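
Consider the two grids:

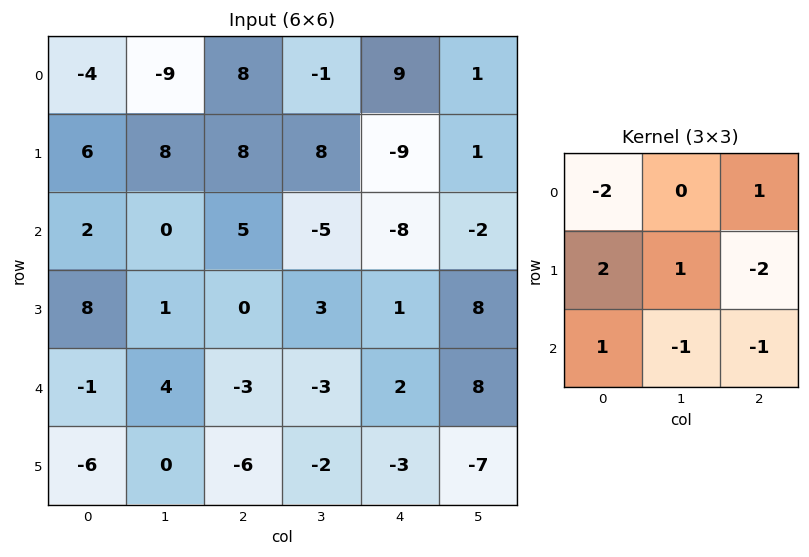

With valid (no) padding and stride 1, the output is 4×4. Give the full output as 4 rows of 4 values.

Output[0,0]: The receptive field on the input at this output position is [-4 -9 8 / 6 8 8 / 2 0 5]. Elementwise product with the kernel and sum: -4·-2 + 8·1 + 6·2 + 8·1 + 8·-2 + 2·1 + 0·-1 + 5·-1.
Output[0,1]: The receptive field on the input at this output position is [-9 8 -1 / 8 8 8 / 0 5 -5]. Elementwise product with the kernel and sum: -9·-2 + -1·1 + 8·2 + 8·1 + 8·-2 + 0·1 + 5·-1 + -5·-1.

17 25 53 13
-3 5 -8 -35
16 1 -19 -14
-8 20 -13 -10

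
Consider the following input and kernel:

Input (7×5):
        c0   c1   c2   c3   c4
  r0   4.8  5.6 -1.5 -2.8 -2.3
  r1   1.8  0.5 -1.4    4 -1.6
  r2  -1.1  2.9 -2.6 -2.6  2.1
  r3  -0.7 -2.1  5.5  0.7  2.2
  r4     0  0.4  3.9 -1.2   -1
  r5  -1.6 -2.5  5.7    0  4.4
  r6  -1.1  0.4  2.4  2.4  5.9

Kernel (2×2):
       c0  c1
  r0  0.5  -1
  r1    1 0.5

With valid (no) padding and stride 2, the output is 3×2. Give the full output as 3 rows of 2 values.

-1.15 2.65
-5.2 7.15
-3.25 8.85

Output[0,0]: The receptive field on the input at this output position is [4.8 5.6 / 1.8 0.5]. Elementwise product with the kernel and sum: 4.8·0.5 + 5.6·-1 + 1.8·1 + 0.5·0.5.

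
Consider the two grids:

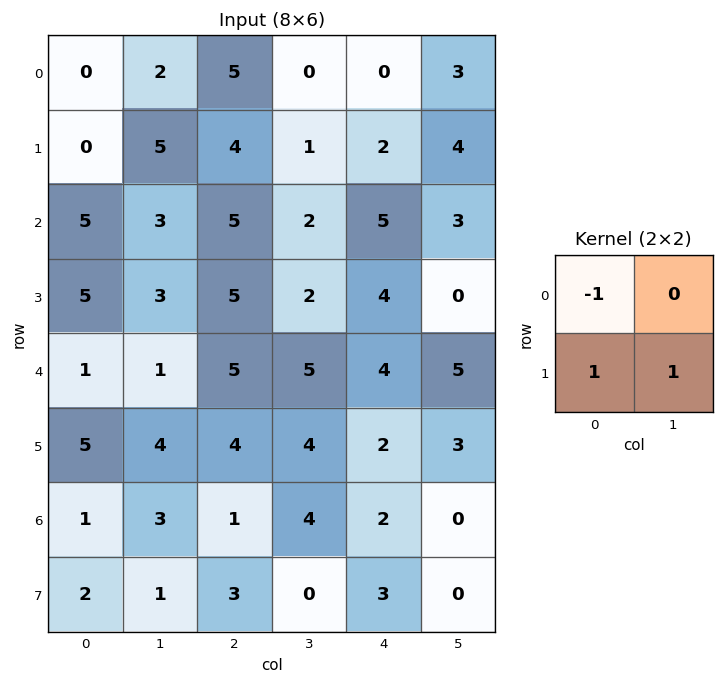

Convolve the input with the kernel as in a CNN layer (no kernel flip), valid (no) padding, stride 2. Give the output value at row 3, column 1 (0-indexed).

The receptive field on the input at this output position is [1 4 / 3 0]. Elementwise product with the kernel and sum: 1·-1 + 3·1 + 0·1.

2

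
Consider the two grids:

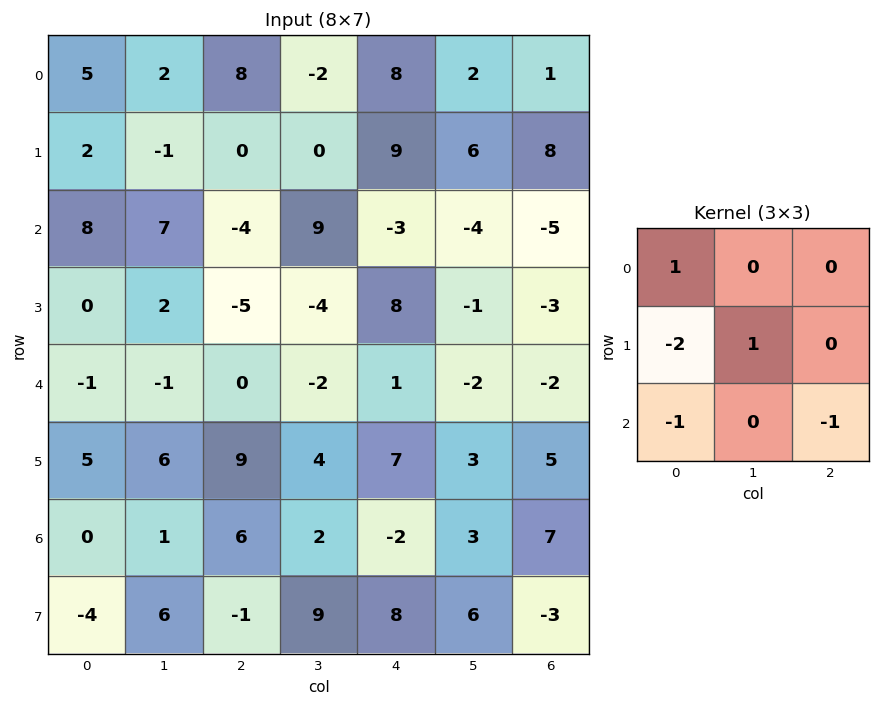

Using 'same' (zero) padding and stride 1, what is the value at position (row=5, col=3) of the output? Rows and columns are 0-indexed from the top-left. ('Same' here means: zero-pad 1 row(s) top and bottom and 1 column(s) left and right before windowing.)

-18

The receptive field on the zero-padded input at this output position is [0 -2 1 / 9 4 7 / 6 2 -2]. Elementwise product with the kernel and sum: 0·1 + 9·-2 + 4·1 + 6·-1 + -2·-1.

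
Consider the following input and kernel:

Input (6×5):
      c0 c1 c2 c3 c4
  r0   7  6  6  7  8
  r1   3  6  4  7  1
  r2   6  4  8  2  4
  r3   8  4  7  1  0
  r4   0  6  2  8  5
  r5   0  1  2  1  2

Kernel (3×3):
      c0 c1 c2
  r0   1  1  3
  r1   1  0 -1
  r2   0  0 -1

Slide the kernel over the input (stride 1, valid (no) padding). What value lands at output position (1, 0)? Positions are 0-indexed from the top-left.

12

The receptive field on the input at this output position is [3 6 4 / 6 4 8 / 8 4 7]. Elementwise product with the kernel and sum: 3·1 + 6·1 + 4·3 + 6·1 + 8·-1 + 7·-1.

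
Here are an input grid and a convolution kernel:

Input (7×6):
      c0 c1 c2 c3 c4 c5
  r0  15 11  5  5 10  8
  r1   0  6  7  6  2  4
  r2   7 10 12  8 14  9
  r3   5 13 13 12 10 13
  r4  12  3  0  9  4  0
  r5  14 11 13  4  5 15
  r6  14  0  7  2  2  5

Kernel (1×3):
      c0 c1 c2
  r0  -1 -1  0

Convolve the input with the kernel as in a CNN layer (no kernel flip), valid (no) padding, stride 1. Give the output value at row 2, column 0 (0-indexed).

The receptive field on the input at this output position is [7 10 12]. Elementwise product with the kernel and sum: 7·-1 + 10·-1.

-17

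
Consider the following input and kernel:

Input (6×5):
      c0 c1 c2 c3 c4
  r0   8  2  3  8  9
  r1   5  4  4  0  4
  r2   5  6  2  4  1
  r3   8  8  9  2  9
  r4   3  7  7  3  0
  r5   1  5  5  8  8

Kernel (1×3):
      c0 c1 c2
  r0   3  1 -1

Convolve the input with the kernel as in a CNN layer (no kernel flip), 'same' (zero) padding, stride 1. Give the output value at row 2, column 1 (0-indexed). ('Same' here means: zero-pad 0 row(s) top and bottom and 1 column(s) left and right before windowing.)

19

The receptive field on the zero-padded input at this output position is [5 6 2]. Elementwise product with the kernel and sum: 5·3 + 6·1 + 2·-1.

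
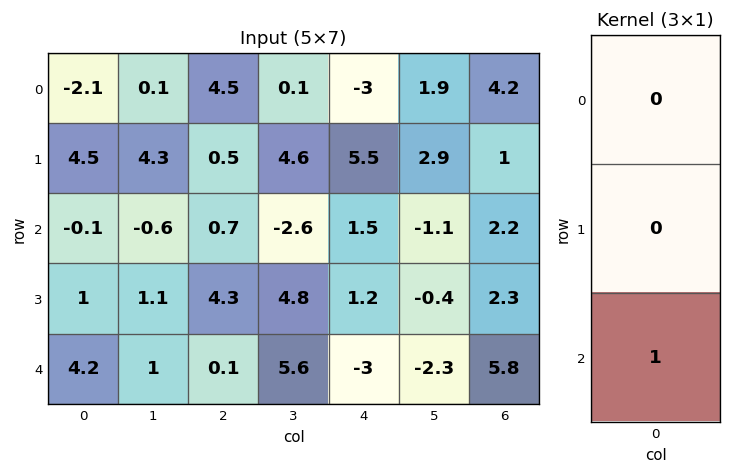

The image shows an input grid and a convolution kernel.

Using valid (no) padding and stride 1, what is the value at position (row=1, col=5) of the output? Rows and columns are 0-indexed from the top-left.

-0.4

The receptive field on the input at this output position is [2.9 / -1.1 / -0.4]. Elementwise product with the kernel and sum: -0.4·1.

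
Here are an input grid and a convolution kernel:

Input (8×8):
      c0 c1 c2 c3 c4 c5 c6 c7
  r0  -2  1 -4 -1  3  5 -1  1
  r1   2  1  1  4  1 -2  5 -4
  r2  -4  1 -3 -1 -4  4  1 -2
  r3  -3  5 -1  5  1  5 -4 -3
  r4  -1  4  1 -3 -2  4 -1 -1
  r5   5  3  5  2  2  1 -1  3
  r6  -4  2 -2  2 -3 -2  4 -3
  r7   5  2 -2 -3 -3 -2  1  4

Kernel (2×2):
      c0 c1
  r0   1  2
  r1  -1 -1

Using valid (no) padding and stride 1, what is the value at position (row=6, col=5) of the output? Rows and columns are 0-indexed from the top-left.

The receptive field on the input at this output position is [-2 4 / -2 1]. Elementwise product with the kernel and sum: -2·1 + 4·2 + -2·-1 + 1·-1.

7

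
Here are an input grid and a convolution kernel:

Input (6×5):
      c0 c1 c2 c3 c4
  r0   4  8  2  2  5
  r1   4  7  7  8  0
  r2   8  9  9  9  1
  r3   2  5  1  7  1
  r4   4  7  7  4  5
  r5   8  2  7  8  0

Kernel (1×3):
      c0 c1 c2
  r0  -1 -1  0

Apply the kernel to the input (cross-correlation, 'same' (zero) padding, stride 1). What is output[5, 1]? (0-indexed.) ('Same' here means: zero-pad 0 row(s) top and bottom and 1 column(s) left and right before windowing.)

-10

The receptive field on the zero-padded input at this output position is [8 2 7]. Elementwise product with the kernel and sum: 8·-1 + 2·-1.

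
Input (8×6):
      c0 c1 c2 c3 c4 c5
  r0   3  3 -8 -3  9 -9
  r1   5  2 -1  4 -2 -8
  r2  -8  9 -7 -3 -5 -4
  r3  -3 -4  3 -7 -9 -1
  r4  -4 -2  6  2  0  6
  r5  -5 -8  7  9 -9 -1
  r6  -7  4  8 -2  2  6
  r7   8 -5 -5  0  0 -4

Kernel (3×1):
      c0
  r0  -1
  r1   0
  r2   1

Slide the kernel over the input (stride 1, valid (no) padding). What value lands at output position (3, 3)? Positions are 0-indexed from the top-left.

The receptive field on the input at this output position is [-7 / 2 / 9]. Elementwise product with the kernel and sum: -7·-1 + 9·1.

16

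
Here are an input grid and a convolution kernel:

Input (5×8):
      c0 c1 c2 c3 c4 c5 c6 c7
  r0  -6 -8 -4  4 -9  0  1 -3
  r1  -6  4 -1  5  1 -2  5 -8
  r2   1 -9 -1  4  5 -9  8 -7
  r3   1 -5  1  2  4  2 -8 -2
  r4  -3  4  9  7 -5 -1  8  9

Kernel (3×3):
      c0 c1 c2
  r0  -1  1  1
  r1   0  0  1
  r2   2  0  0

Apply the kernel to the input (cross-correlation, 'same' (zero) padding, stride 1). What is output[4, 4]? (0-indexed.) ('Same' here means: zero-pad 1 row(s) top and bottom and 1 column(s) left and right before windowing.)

The receptive field on the zero-padded input at this output position is [2 4 2 / 7 -5 -1 / 0 0 0]. Elementwise product with the kernel and sum: 2·-1 + 4·1 + 2·1 + -1·1 + 0·2.

3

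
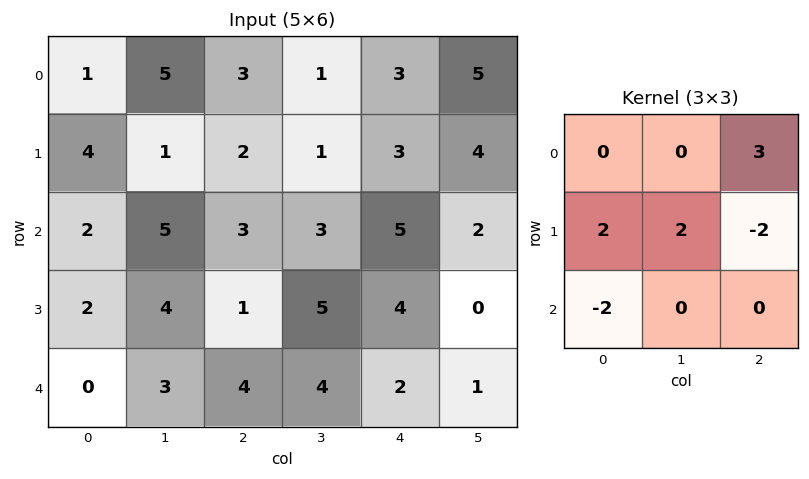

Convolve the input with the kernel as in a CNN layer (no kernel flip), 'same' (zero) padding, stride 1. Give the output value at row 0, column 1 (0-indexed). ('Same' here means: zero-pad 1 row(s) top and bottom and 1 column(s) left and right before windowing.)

-2

The receptive field on the zero-padded input at this output position is [0 0 0 / 1 5 3 / 4 1 2]. Elementwise product with the kernel and sum: 0·3 + 1·2 + 5·2 + 3·-2 + 4·-2.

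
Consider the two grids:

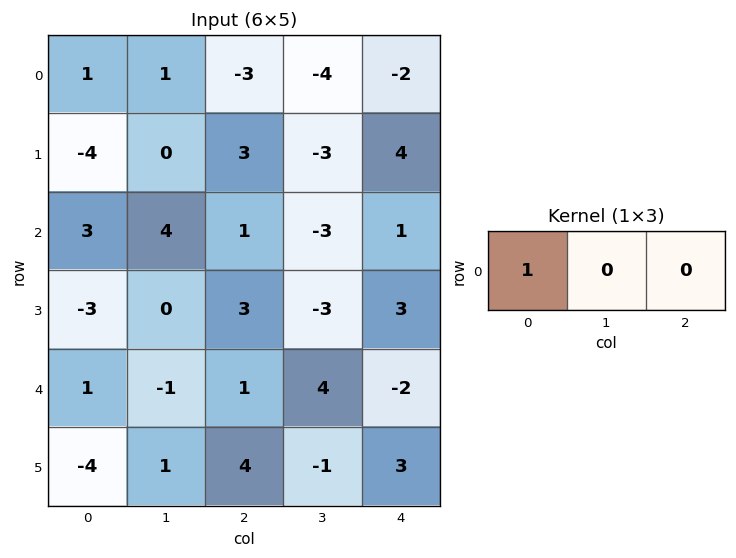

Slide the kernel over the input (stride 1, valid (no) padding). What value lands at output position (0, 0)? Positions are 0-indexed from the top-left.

The receptive field on the input at this output position is [1 1 -3]. Elementwise product with the kernel and sum: 1·1.

1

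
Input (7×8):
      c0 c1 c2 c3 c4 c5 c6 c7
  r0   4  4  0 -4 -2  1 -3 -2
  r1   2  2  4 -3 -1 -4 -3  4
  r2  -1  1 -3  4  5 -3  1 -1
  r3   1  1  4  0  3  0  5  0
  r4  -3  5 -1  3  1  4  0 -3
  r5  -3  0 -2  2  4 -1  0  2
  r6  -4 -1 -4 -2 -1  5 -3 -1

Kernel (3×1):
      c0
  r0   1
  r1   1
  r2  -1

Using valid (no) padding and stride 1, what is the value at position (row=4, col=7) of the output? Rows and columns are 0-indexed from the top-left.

0

The receptive field on the input at this output position is [-3 / 2 / -1]. Elementwise product with the kernel and sum: -3·1 + 2·1 + -1·-1.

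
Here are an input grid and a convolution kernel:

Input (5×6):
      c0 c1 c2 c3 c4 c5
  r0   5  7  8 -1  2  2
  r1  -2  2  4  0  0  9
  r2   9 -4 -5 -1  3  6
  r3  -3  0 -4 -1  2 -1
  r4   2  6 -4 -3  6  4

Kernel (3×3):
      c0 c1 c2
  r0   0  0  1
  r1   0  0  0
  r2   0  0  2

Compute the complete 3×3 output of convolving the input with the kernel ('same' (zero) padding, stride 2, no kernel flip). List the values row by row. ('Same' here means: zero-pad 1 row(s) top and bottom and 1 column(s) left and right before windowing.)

Output[0,0]: The receptive field on the zero-padded input at this output position is [0 0 0 / 0 5 7 / 0 -2 2]. Elementwise product with the kernel and sum: 0·1 + 2·2.
Output[0,1]: The receptive field on the zero-padded input at this output position is [0 0 0 / 7 8 -1 / 2 4 0]. Elementwise product with the kernel and sum: 0·1 + 0·2.

4 0 18
2 -2 7
0 -1 -1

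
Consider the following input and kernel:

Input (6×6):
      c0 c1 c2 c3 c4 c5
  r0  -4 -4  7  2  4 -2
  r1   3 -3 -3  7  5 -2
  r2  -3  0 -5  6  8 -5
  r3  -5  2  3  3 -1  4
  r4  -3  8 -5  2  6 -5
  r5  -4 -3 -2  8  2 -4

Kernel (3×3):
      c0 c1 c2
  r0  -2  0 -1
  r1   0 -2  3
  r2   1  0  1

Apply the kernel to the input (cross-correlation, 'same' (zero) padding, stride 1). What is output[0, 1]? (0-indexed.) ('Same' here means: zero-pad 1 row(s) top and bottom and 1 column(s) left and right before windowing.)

The receptive field on the zero-padded input at this output position is [0 0 0 / -4 -4 7 / 3 -3 -3]. Elementwise product with the kernel and sum: 0·-2 + 0·-1 + -4·-2 + 7·3 + 3·1 + -3·1.

29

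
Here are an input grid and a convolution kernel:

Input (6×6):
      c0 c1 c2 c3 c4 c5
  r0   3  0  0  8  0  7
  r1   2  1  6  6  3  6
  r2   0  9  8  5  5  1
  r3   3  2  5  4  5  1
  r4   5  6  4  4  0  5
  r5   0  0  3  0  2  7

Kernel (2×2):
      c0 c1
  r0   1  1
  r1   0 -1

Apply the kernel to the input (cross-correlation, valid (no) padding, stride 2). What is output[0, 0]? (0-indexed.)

2

The receptive field on the input at this output position is [3 0 / 2 1]. Elementwise product with the kernel and sum: 3·1 + 0·1 + 1·-1.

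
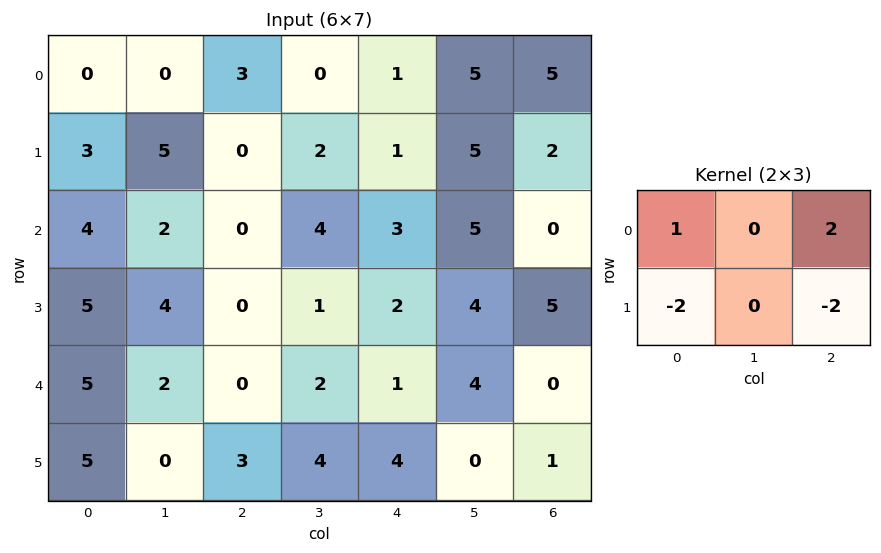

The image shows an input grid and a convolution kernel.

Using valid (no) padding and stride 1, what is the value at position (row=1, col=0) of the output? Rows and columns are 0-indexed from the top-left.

-5

The receptive field on the input at this output position is [3 5 0 / 4 2 0]. Elementwise product with the kernel and sum: 3·1 + 0·2 + 4·-2 + 0·-2.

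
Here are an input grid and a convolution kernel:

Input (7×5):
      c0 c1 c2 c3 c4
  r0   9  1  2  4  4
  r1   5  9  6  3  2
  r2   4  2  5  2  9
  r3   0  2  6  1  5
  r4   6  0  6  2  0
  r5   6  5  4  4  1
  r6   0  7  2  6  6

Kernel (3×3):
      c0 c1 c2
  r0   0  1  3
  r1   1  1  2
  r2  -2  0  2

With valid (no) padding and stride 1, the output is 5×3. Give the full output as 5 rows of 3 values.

35 35 37
55 24 32
31 25 34
34 17 18
41 27 20

Output[0,0]: The receptive field on the input at this output position is [9 1 2 / 5 9 6 / 4 2 5]. Elementwise product with the kernel and sum: 1·1 + 2·3 + 5·1 + 9·1 + 6·2 + 4·-2 + 5·2.
Output[0,1]: The receptive field on the input at this output position is [1 2 4 / 9 6 3 / 2 5 2]. Elementwise product with the kernel and sum: 2·1 + 4·3 + 9·1 + 6·1 + 3·2 + 2·-2 + 2·2.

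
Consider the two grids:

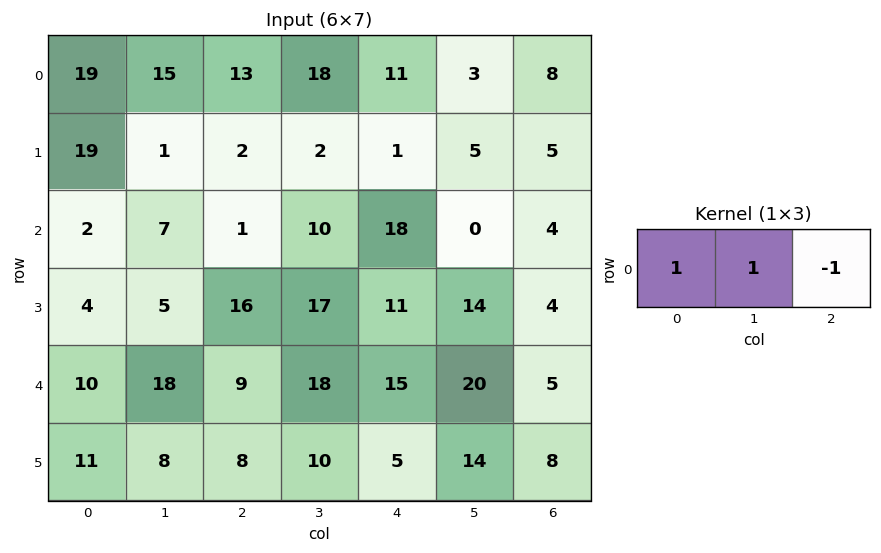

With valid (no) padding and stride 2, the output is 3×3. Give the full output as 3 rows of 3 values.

Output[0,0]: The receptive field on the input at this output position is [19 15 13]. Elementwise product with the kernel and sum: 19·1 + 15·1 + 13·-1.

21 20 6
8 -7 14
19 12 30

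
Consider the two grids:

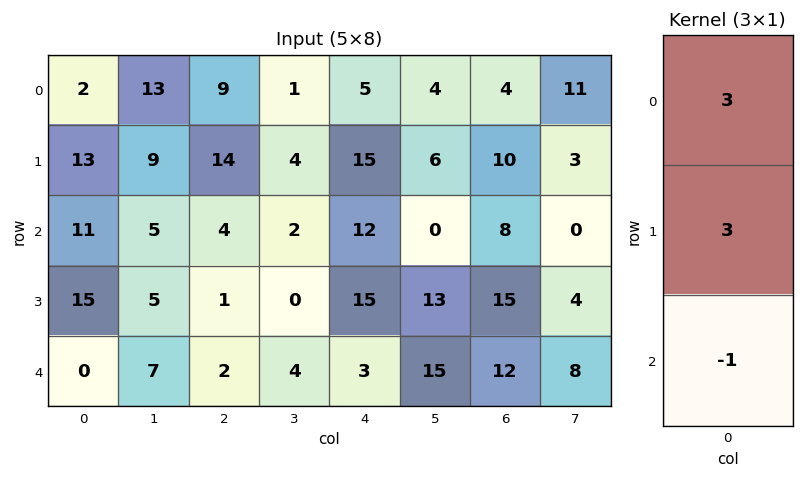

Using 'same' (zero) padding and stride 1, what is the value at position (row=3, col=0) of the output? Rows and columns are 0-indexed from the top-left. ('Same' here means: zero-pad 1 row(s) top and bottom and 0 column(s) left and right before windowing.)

78

The receptive field on the zero-padded input at this output position is [11 / 15 / 0]. Elementwise product with the kernel and sum: 11·3 + 15·3 + 0·-1.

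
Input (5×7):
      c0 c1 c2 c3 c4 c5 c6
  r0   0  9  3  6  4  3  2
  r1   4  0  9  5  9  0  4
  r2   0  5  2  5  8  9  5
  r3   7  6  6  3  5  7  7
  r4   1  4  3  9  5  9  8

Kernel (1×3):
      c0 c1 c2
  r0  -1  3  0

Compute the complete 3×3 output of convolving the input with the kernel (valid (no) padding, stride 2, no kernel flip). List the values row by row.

27 15 5
15 13 19
11 24 22

Output[0,0]: The receptive field on the input at this output position is [0 9 3]. Elementwise product with the kernel and sum: 0·-1 + 9·3.
Output[0,1]: The receptive field on the input at this output position is [3 6 4]. Elementwise product with the kernel and sum: 3·-1 + 6·3.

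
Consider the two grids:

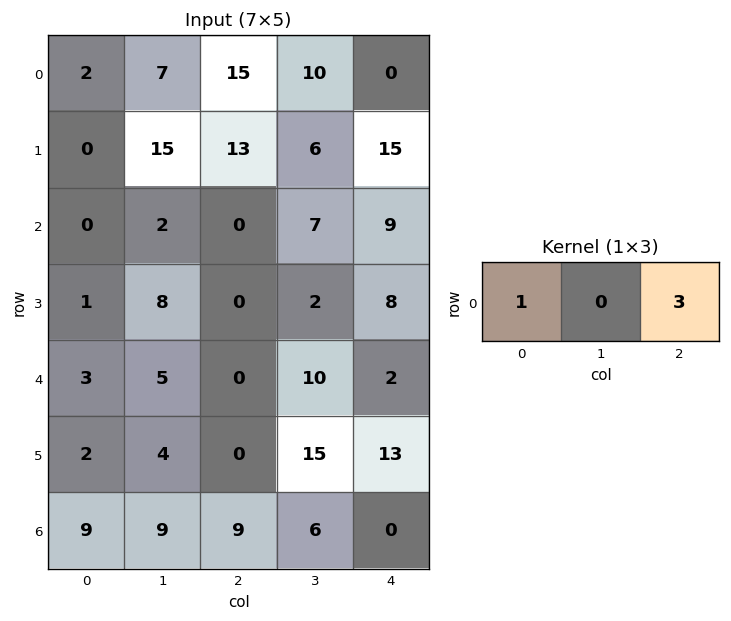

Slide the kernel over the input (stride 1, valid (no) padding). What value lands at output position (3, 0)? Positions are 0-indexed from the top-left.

1

The receptive field on the input at this output position is [1 8 0]. Elementwise product with the kernel and sum: 1·1 + 0·3.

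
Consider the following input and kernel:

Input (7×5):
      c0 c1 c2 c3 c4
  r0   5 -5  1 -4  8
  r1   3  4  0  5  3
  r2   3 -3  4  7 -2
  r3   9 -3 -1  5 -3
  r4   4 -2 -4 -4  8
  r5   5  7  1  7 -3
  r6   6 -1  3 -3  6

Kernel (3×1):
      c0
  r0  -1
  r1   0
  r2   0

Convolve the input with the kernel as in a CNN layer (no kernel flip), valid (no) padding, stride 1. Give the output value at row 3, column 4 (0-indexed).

The receptive field on the input at this output position is [-3 / 8 / -3]. Elementwise product with the kernel and sum: -3·-1.

3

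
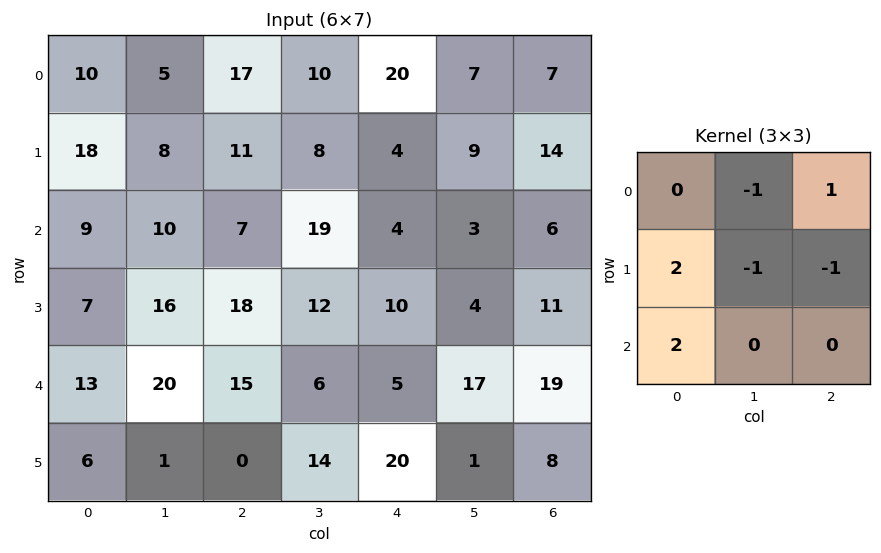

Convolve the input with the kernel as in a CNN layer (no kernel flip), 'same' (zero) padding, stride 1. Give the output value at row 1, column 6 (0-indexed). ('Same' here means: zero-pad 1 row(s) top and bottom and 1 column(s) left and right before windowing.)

3

The receptive field on the zero-padded input at this output position is [7 7 0 / 9 14 0 / 3 6 0]. Elementwise product with the kernel and sum: 7·-1 + 0·1 + 9·2 + 14·-1 + 0·-1 + 3·2.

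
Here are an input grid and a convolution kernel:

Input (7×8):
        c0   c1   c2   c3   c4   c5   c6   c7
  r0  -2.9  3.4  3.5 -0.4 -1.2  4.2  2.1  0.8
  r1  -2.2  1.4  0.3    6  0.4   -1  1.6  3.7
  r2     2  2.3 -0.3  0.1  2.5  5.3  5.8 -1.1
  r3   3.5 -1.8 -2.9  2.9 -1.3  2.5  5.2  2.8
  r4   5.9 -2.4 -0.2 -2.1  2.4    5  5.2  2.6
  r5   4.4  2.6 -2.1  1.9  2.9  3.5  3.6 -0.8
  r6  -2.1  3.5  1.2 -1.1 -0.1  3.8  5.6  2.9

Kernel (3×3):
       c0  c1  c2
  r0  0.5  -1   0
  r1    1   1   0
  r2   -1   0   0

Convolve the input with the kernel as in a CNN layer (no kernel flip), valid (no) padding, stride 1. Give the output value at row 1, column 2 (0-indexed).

The receptive field on the input at this output position is [0.3 6 0.4 / -0.3 0.1 2.5 / -2.9 2.9 -1.3]. Elementwise product with the kernel and sum: 0.3·0.5 + 6·-1 + -0.3·1 + 0.1·1 + -2.9·-1.

-3.15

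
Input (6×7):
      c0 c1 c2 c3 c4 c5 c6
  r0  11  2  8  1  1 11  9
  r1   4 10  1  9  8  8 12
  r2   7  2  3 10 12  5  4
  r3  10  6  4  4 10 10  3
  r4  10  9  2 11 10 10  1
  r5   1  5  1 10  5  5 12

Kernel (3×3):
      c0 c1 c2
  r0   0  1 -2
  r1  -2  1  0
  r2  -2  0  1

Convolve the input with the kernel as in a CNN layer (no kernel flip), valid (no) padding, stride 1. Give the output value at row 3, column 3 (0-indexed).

The receptive field on the input at this output position is [4 10 10 / 11 10 10 / 10 5 5]. Elementwise product with the kernel and sum: 10·1 + 10·-2 + 11·-2 + 10·1 + 10·-2 + 5·1.

-37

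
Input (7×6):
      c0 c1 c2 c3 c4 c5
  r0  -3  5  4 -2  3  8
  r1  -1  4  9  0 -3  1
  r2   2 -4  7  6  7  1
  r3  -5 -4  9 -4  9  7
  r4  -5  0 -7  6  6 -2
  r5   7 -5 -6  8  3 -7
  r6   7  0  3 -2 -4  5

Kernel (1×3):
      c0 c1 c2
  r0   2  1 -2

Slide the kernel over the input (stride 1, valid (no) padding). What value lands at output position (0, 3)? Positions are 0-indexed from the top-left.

-17

The receptive field on the input at this output position is [-2 3 8]. Elementwise product with the kernel and sum: -2·2 + 3·1 + 8·-2.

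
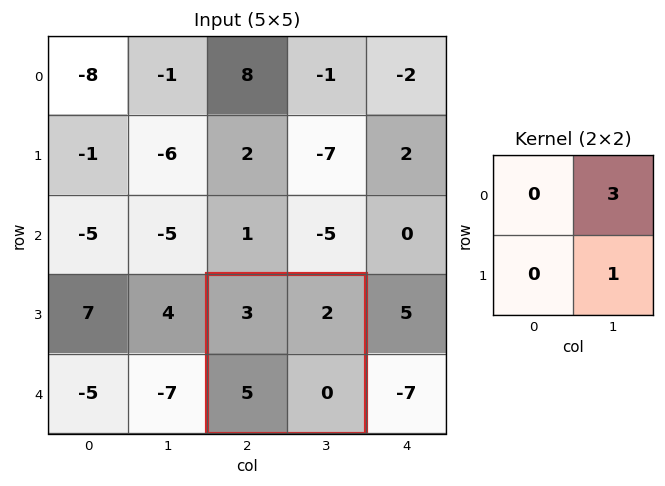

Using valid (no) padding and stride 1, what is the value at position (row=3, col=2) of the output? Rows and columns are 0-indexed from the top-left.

The receptive field on the input at this output position is [3 2 / 5 0]. Elementwise product with the kernel and sum: 2·3 + 0·1.

6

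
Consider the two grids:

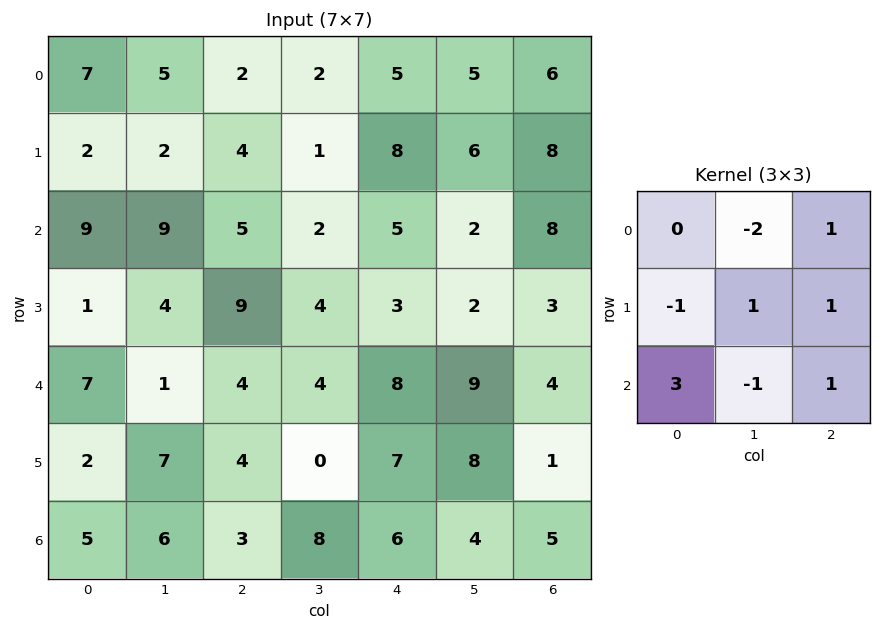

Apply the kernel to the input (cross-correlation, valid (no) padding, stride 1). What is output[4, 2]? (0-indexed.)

10

The receptive field on the input at this output position is [4 4 8 / 4 0 7 / 3 8 6]. Elementwise product with the kernel and sum: 4·-2 + 8·1 + 4·-1 + 0·1 + 7·1 + 3·3 + 8·-1 + 6·1.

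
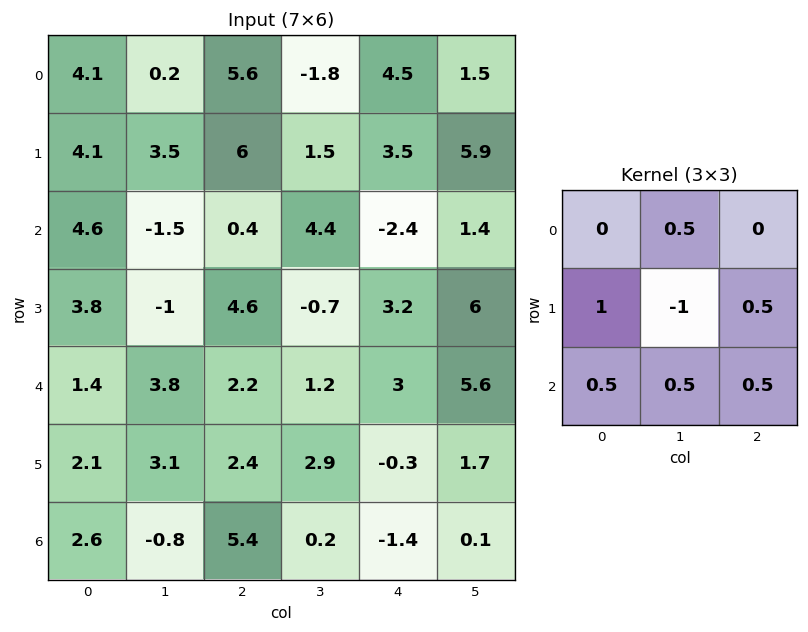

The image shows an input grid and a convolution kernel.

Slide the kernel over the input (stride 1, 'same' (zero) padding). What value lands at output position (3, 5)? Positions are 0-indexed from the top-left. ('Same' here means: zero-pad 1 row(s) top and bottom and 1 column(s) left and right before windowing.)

The receptive field on the zero-padded input at this output position is [-2.4 1.4 0 / 3.2 6 0 / 3 5.6 0]. Elementwise product with the kernel and sum: 1.4·0.5 + 3.2·1 + 6·-1 + 0·0.5 + 3·0.5 + 5.6·0.5 + 0·0.5.

2.2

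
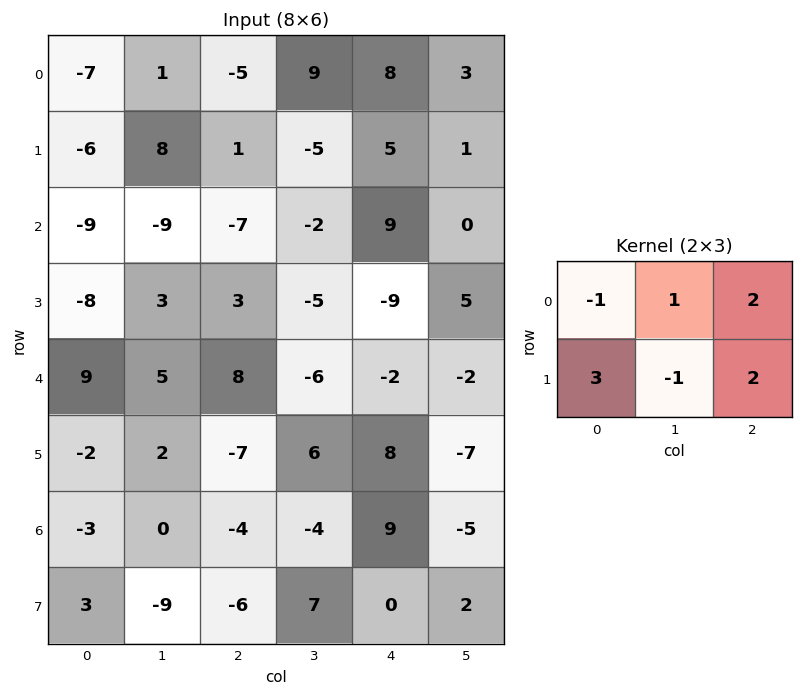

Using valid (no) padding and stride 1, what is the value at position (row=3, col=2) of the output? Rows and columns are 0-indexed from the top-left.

The receptive field on the input at this output position is [3 -5 -9 / 8 -6 -2]. Elementwise product with the kernel and sum: 3·-1 + -5·1 + -9·2 + 8·3 + -6·-1 + -2·2.

0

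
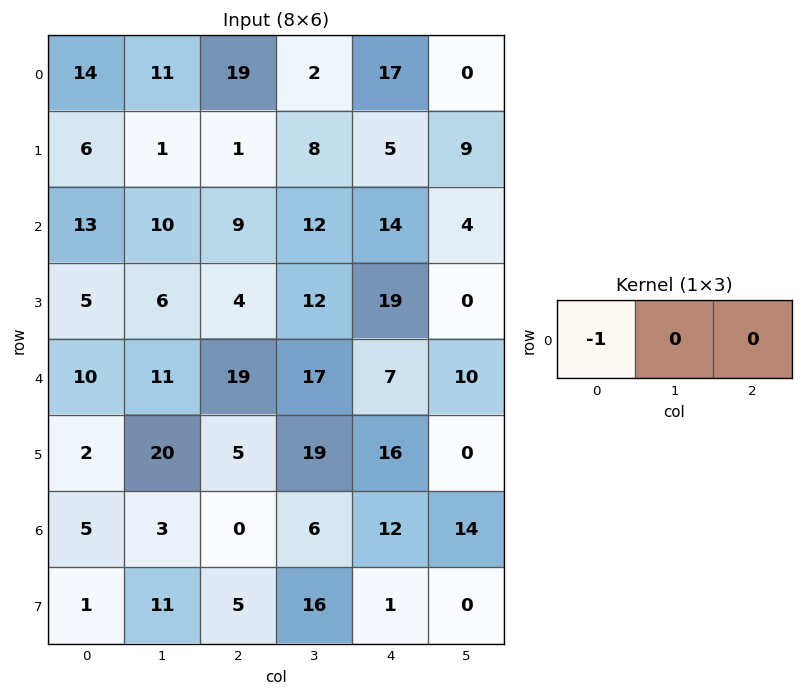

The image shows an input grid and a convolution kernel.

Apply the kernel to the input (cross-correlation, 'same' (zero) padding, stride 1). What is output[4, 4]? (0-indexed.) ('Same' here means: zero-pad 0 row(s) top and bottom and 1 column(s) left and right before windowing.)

-17

The receptive field on the zero-padded input at this output position is [17 7 10]. Elementwise product with the kernel and sum: 17·-1.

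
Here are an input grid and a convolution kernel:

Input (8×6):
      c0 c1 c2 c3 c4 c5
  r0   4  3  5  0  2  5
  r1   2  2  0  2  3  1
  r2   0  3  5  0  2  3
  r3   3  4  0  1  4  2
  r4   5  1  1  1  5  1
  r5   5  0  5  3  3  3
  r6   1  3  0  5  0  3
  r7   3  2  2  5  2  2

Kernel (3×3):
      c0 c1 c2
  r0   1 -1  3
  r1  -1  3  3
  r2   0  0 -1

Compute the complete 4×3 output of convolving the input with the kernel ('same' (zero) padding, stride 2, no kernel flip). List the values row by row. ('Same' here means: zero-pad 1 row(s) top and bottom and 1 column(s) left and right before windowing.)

Output[0,0]: The receptive field on the zero-padded input at this output position is [0 0 0 / 0 4 3 / 0 2 2]. Elementwise product with the kernel and sum: 0·1 + 0·-1 + 0·3 + 0·-1 + 4·3 + 3·3 + 2·-1.

19 10 20
9 19 15
27 9 17
5 11 11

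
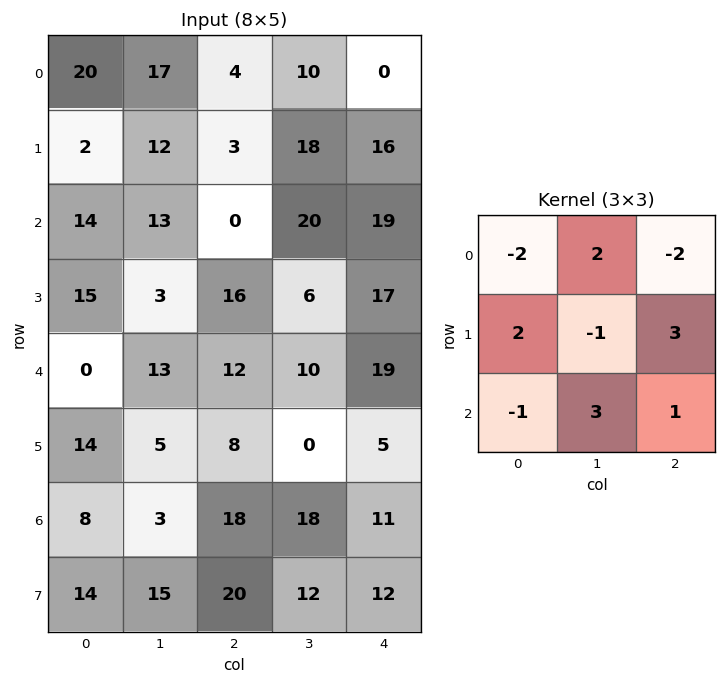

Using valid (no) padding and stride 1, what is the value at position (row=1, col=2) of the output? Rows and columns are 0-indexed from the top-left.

54

The receptive field on the input at this output position is [3 18 16 / 0 20 19 / 16 6 17]. Elementwise product with the kernel and sum: 3·-2 + 18·2 + 16·-2 + 0·2 + 20·-1 + 19·3 + 16·-1 + 6·3 + 17·1.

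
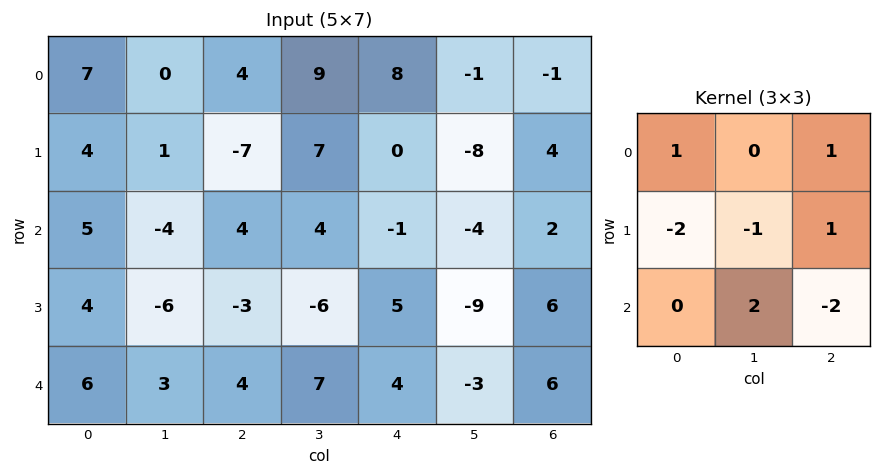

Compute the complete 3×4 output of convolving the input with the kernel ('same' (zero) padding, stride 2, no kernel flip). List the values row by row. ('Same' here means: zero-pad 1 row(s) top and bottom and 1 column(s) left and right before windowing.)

-1 -23 -11 11
12 22 16 10
-9 -15 -36 -9

Output[0,0]: The receptive field on the zero-padded input at this output position is [0 0 0 / 0 7 0 / 0 4 1]. Elementwise product with the kernel and sum: 0·1 + 0·1 + 0·-2 + 7·-1 + 0·1 + 4·2 + 1·-2.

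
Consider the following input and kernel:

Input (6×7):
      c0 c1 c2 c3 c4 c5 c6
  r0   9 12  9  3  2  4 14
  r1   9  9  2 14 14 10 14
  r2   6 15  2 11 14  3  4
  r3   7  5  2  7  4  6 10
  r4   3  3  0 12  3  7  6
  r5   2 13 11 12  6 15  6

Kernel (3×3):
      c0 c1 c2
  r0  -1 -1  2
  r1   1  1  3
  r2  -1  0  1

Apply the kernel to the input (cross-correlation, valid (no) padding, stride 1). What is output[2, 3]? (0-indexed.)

5

The receptive field on the input at this output position is [11 14 3 / 7 4 6 / 12 3 7]. Elementwise product with the kernel and sum: 11·-1 + 14·-1 + 3·2 + 7·1 + 4·1 + 6·3 + 12·-1 + 7·1.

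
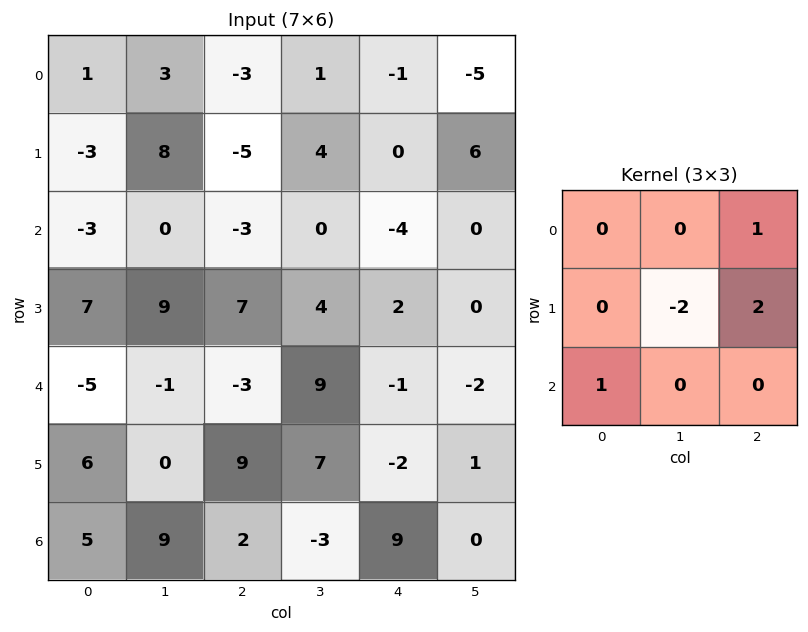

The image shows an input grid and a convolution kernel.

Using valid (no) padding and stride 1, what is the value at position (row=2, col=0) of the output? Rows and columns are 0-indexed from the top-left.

-12

The receptive field on the input at this output position is [-3 0 -3 / 7 9 7 / -5 -1 -3]. Elementwise product with the kernel and sum: -3·1 + 9·-2 + 7·2 + -5·1.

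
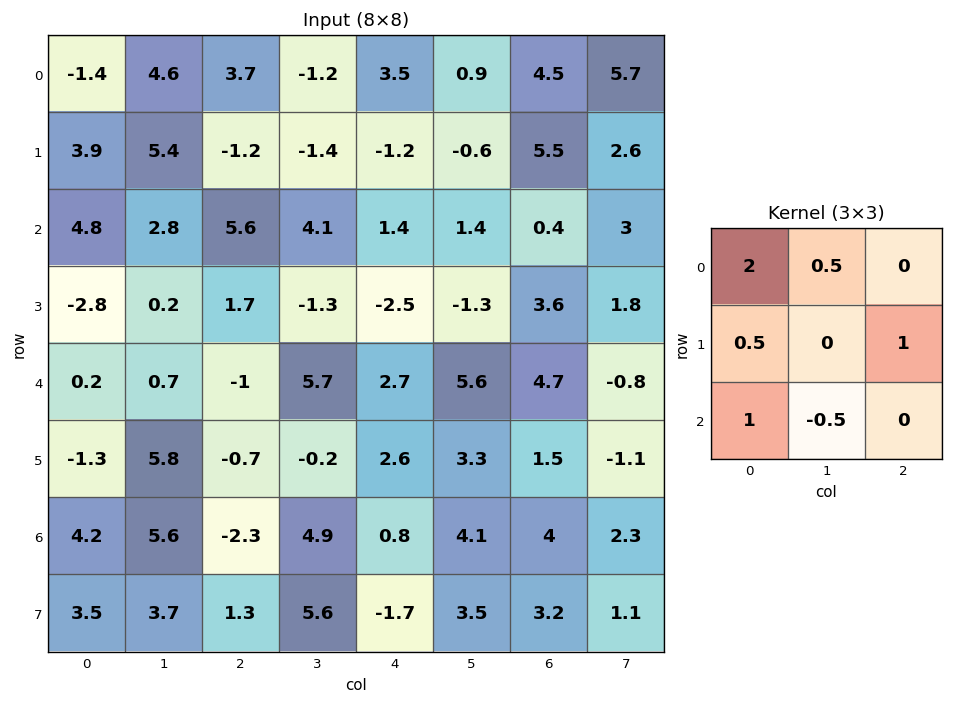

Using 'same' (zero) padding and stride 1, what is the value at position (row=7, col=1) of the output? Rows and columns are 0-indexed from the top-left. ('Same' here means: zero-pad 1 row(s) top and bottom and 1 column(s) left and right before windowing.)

The receptive field on the zero-padded input at this output position is [4.2 5.6 -2.3 / 3.5 3.7 1.3 / 0 0 0]. Elementwise product with the kernel and sum: 4.2·2 + 5.6·0.5 + 3.5·0.5 + 1.3·1 + 0·1 + 0·-0.5.

14.25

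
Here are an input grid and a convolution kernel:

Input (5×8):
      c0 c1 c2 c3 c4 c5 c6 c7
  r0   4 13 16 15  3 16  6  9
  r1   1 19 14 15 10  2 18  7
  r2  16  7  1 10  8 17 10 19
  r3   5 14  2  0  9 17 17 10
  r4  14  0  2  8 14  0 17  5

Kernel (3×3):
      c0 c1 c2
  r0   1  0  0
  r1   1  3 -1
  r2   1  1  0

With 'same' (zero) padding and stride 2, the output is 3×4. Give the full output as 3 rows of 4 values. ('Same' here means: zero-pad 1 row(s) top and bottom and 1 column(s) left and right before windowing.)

0 79 33 45
46 35 41 64
42 12 50 63

Output[0,0]: The receptive field on the zero-padded input at this output position is [0 0 0 / 0 4 13 / 0 1 19]. Elementwise product with the kernel and sum: 0·1 + 0·1 + 4·3 + 13·-1 + 0·1 + 1·1.
Output[0,1]: The receptive field on the zero-padded input at this output position is [0 0 0 / 13 16 15 / 19 14 15]. Elementwise product with the kernel and sum: 0·1 + 13·1 + 16·3 + 15·-1 + 19·1 + 14·1.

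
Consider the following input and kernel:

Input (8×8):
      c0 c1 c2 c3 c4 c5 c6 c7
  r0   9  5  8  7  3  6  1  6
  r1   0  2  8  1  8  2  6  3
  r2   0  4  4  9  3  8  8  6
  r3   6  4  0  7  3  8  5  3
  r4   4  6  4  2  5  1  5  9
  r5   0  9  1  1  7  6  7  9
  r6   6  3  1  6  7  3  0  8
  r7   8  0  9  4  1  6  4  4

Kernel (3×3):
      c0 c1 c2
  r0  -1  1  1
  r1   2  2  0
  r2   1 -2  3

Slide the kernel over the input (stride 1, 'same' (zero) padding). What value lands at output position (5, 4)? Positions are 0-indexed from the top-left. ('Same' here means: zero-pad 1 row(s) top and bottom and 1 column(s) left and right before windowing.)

The receptive field on the zero-padded input at this output position is [2 5 1 / 1 7 6 / 6 7 3]. Elementwise product with the kernel and sum: 2·-1 + 5·1 + 1·1 + 1·2 + 7·2 + 6·1 + 7·-2 + 3·3.

21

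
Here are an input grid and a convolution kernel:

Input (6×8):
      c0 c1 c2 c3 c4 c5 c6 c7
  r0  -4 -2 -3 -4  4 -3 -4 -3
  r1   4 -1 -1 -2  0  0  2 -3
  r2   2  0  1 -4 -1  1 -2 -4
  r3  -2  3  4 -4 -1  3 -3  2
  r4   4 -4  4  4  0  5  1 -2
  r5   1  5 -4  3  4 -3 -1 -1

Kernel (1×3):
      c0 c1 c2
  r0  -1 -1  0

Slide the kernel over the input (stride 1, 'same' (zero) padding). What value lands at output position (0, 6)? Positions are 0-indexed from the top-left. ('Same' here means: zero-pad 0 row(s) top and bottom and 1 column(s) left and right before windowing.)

7

The receptive field on the zero-padded input at this output position is [-3 -4 -3]. Elementwise product with the kernel and sum: -3·-1 + -4·-1.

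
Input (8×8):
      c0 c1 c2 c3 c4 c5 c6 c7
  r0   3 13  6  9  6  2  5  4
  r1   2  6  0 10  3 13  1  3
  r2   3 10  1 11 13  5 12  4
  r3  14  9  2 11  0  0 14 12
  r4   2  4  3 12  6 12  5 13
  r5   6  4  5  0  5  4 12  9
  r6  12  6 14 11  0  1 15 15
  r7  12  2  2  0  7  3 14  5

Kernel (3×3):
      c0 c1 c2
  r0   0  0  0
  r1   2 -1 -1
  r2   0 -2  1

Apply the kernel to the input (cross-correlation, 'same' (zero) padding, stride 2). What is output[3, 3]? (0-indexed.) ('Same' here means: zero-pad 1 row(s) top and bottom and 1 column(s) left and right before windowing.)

The receptive field on the zero-padded input at this output position is [4 12 9 / 1 15 15 / 3 14 5]. Elementwise product with the kernel and sum: 1·2 + 15·-1 + 15·-1 + 14·-2 + 5·1.

-51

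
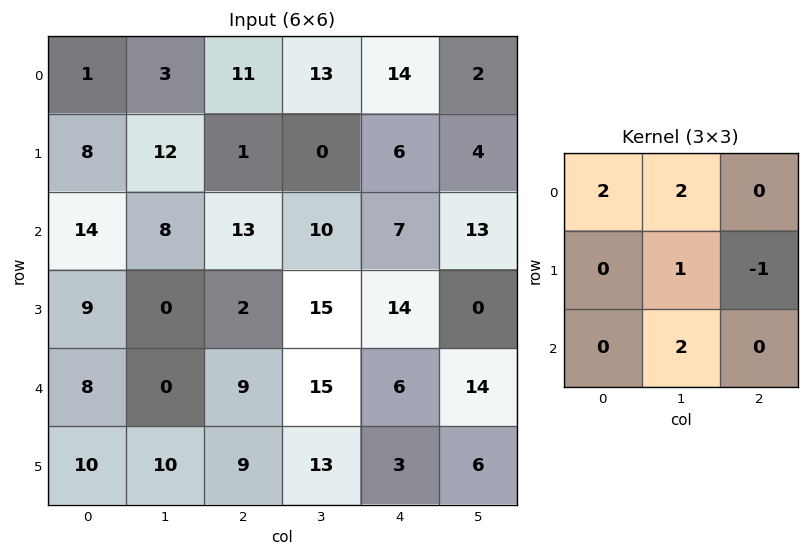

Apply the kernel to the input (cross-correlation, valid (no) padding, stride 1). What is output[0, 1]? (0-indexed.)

The receptive field on the input at this output position is [3 11 13 / 12 1 0 / 8 13 10]. Elementwise product with the kernel and sum: 3·2 + 11·2 + 1·1 + 0·-1 + 13·2.

55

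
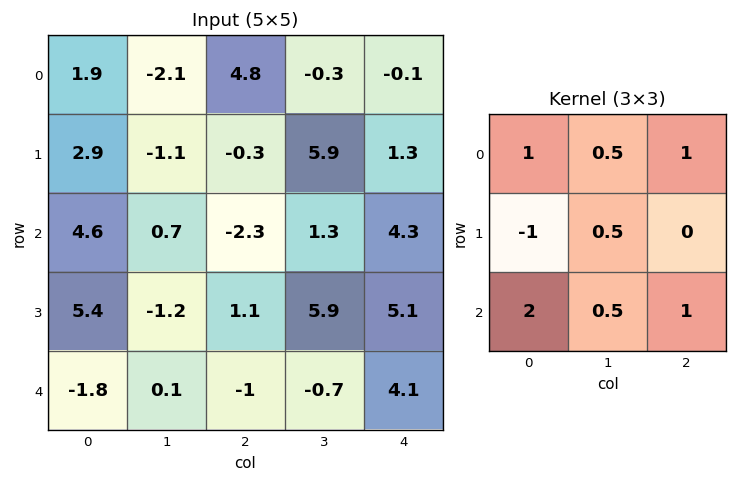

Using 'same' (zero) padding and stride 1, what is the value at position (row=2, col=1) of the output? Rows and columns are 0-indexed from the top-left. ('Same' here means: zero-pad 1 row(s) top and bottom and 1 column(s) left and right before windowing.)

9.1

The receptive field on the zero-padded input at this output position is [2.9 -1.1 -0.3 / 4.6 0.7 -2.3 / 5.4 -1.2 1.1]. Elementwise product with the kernel and sum: 2.9·1 + -1.1·0.5 + -0.3·1 + 4.6·-1 + 0.7·0.5 + 5.4·2 + -1.2·0.5 + 1.1·1.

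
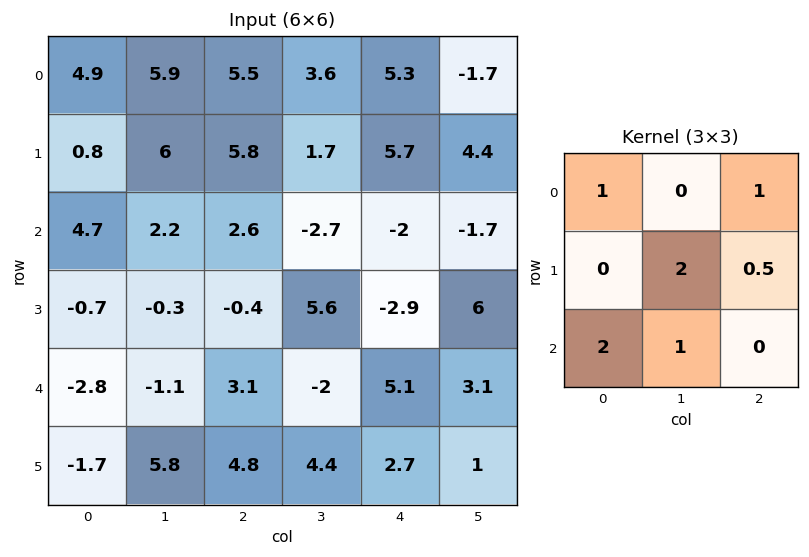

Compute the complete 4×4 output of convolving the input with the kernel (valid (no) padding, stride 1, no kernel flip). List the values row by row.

Output[0,0]: The receptive field on the input at this output position is [4.9 5.9 5.5 / 0.8 6 5.8 / 4.7 2.2 2.6]. Elementwise product with the kernel and sum: 4.9·1 + 5.5·1 + 6·2 + 5.8·0.5 + 4.7·2 + 2.2·1.
Output[0,1]: The receptive field on the input at this output position is [5.9 5.5 3.6 / 6 5.8 1.7 / 2.2 2.6 -2.7]. Elementwise product with the kernel and sum: 5.9·1 + 3.6·1 + 5.8·2 + 1.7·0.5 + 2.2·2 + 2.6·1.

36.9 28.95 19.55 8.1
10.6 10.55 9.9 9.55
-0.2 2.4 14.55 -6.1
0.65 26.9 9.25 34.85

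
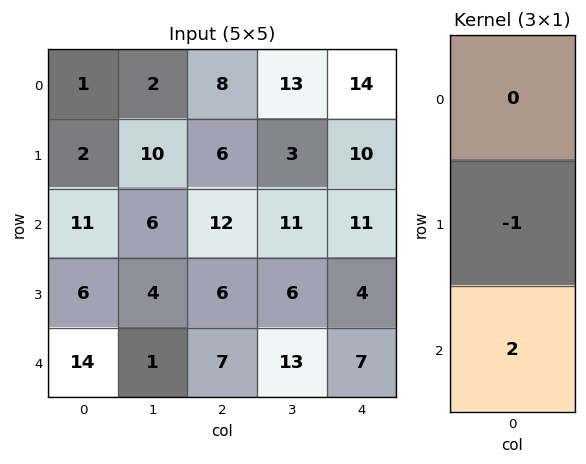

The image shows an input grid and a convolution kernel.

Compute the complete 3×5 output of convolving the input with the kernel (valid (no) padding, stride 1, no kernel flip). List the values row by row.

Output[0,0]: The receptive field on the input at this output position is [1 / 2 / 11]. Elementwise product with the kernel and sum: 2·-1 + 11·2.

20 2 18 19 12
1 2 0 1 -3
22 -2 8 20 10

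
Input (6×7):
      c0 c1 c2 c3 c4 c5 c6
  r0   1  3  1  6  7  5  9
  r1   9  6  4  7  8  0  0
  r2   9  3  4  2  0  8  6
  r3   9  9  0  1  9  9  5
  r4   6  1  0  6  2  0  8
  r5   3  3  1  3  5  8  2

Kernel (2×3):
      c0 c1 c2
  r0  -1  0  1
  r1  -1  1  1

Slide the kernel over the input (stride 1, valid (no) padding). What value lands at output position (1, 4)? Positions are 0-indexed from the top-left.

The receptive field on the input at this output position is [8 0 0 / 0 8 6]. Elementwise product with the kernel and sum: 8·-1 + 0·1 + 0·-1 + 8·1 + 6·1.

6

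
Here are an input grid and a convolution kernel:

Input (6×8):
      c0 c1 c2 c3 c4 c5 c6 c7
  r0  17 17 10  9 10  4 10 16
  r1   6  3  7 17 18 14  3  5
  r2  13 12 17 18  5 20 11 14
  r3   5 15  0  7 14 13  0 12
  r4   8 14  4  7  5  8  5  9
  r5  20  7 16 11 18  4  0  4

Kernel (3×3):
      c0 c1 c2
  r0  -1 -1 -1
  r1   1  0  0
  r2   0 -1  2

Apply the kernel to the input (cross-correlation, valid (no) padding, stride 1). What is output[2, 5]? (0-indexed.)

-19

The receptive field on the input at this output position is [20 11 14 / 13 0 12 / 8 5 9]. Elementwise product with the kernel and sum: 20·-1 + 11·-1 + 14·-1 + 13·1 + 5·-1 + 9·2.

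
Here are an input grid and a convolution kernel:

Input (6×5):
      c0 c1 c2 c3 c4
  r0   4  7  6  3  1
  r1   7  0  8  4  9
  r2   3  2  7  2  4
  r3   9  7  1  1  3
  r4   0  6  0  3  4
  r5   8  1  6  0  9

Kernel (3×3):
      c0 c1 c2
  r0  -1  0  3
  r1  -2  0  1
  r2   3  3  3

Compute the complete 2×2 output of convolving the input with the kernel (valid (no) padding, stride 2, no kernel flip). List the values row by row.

Output[0,0]: The receptive field on the input at this output position is [4 7 6 / 7 0 8 / 3 2 7]. Elementwise product with the kernel and sum: 4·-1 + 6·3 + 7·-2 + 8·1 + 3·3 + 2·3 + 7·3.

44 29
19 27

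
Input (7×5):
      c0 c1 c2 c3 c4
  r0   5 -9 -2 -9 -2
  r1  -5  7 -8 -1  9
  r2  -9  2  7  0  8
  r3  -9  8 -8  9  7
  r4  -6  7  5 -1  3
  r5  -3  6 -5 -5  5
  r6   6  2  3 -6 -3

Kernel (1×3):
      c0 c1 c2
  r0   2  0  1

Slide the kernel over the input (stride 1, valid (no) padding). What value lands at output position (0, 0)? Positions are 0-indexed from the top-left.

8

The receptive field on the input at this output position is [5 -9 -2]. Elementwise product with the kernel and sum: 5·2 + -2·1.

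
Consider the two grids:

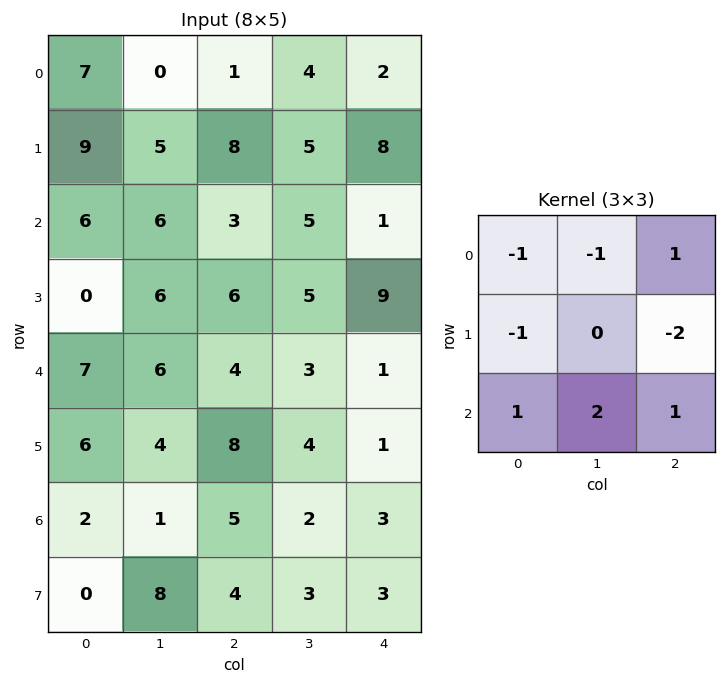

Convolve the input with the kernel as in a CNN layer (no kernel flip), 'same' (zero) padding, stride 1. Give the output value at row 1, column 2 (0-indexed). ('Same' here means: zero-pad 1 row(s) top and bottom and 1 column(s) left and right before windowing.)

5

The receptive field on the zero-padded input at this output position is [0 1 4 / 5 8 5 / 6 3 5]. Elementwise product with the kernel and sum: 0·-1 + 1·-1 + 4·1 + 5·-1 + 5·-2 + 6·1 + 3·2 + 5·1.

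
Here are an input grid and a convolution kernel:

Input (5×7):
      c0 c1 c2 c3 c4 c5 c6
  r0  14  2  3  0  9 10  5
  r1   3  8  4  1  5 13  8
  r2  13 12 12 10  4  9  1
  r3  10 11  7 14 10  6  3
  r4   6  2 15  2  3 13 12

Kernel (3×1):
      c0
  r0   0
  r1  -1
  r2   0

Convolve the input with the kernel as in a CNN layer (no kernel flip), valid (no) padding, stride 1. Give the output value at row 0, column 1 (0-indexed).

-8

The receptive field on the input at this output position is [2 / 8 / 12]. Elementwise product with the kernel and sum: 8·-1.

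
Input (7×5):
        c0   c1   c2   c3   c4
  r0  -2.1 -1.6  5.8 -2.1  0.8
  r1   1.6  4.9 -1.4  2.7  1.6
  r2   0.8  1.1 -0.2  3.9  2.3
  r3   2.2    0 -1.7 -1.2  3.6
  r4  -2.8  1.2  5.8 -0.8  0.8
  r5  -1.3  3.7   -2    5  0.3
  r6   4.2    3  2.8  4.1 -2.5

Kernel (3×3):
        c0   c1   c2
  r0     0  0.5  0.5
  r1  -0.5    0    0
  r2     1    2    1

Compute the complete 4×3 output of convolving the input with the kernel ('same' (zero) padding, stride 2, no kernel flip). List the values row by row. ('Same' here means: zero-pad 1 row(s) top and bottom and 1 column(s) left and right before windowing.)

8.1 5.6 6.95
7.65 -4.5 4.85
2.2 2.65 7.8
1.2 0 -1.9

Output[0,0]: The receptive field on the zero-padded input at this output position is [0 0 0 / 0 -2.1 -1.6 / 0 1.6 4.9]. Elementwise product with the kernel and sum: 0·0.5 + 0·0.5 + 0·-0.5 + 0·1 + 1.6·2 + 4.9·1.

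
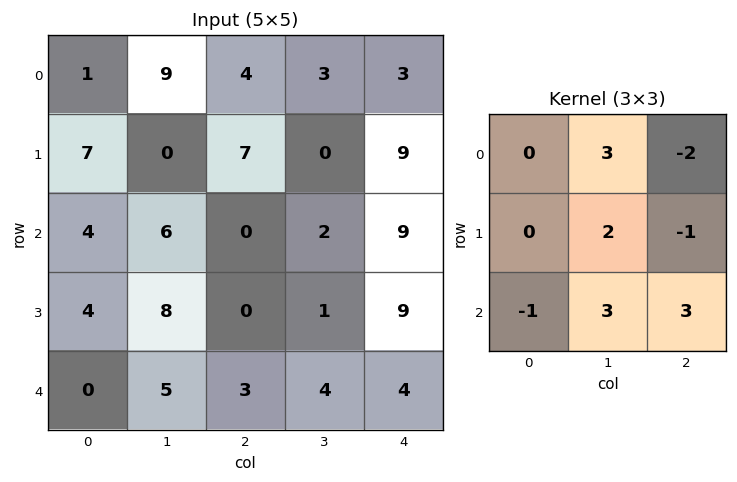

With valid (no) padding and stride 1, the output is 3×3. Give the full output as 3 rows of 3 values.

Output[0,0]: The receptive field on the input at this output position is [1 9 4 / 7 0 7 / 4 6 0]. Elementwise product with the kernel and sum: 9·3 + 4·-2 + 0·2 + 7·-1 + 4·-1 + 6·3 + 0·3.

26 20 27
18 14 7
58 11 2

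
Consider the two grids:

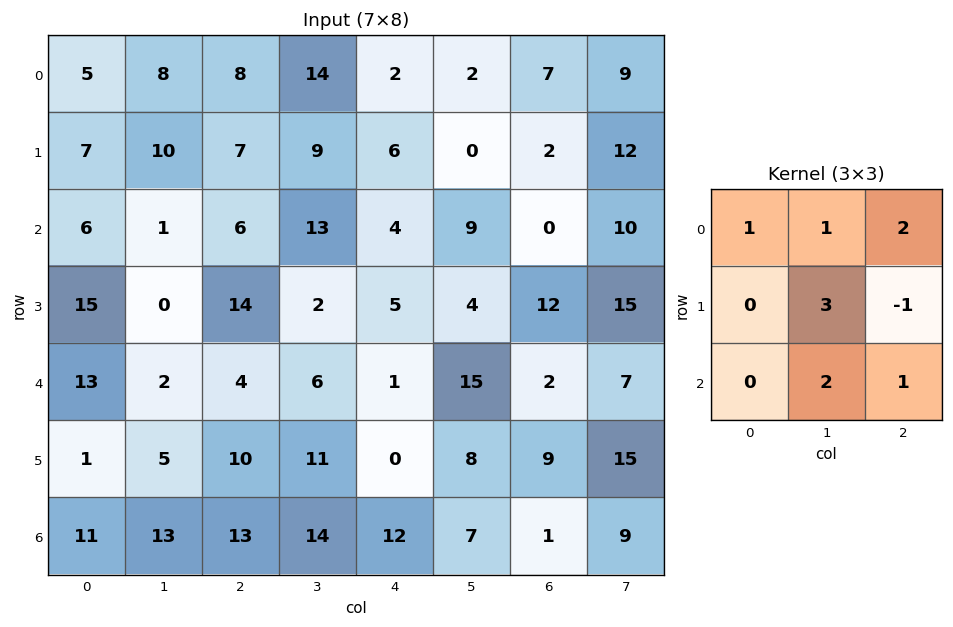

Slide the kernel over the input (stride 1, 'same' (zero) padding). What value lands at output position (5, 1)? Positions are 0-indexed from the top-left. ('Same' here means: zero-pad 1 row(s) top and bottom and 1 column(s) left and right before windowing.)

The receptive field on the zero-padded input at this output position is [13 2 4 / 1 5 10 / 11 13 13]. Elementwise product with the kernel and sum: 13·1 + 2·1 + 4·2 + 5·3 + 10·-1 + 13·2 + 13·1.

67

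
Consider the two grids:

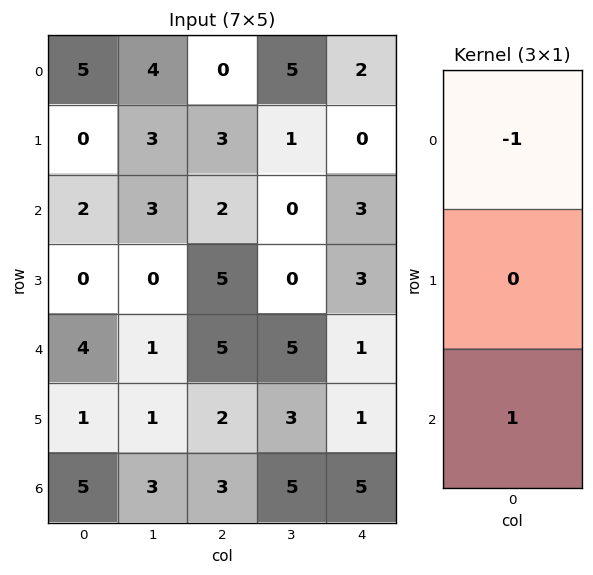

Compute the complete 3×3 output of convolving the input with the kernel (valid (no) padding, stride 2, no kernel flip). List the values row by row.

-3 2 1
2 3 -2
1 -2 4

Output[0,0]: The receptive field on the input at this output position is [5 / 0 / 2]. Elementwise product with the kernel and sum: 5·-1 + 2·1.
Output[0,1]: The receptive field on the input at this output position is [0 / 3 / 2]. Elementwise product with the kernel and sum: 0·-1 + 2·1.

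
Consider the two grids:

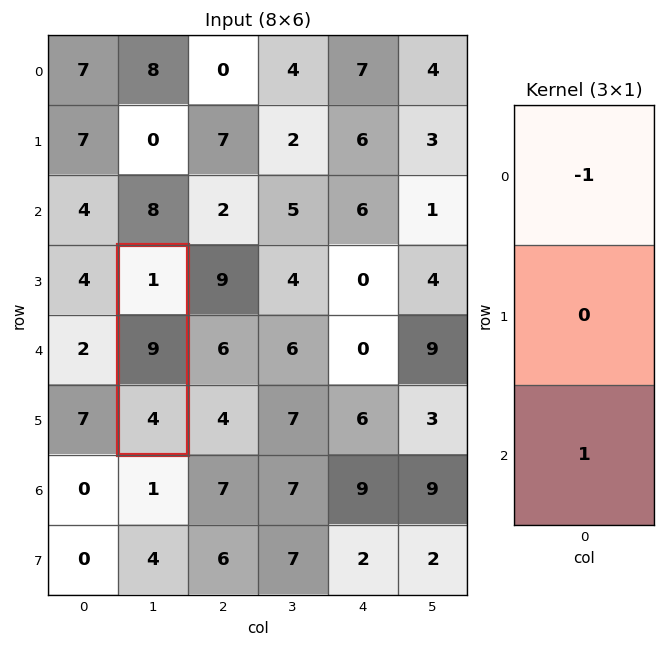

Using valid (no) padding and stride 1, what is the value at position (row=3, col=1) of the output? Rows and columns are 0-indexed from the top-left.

The receptive field on the input at this output position is [1 / 9 / 4]. Elementwise product with the kernel and sum: 1·-1 + 4·1.

3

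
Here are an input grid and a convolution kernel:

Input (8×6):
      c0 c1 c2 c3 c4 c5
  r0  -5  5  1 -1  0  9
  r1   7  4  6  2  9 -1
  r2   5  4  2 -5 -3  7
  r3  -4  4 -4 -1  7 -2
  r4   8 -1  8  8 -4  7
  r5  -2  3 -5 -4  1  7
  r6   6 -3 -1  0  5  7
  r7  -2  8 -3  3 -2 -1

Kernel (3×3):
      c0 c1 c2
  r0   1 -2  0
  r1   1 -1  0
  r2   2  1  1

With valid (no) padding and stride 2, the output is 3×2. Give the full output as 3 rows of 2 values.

Output[0,0]: The receptive field on the input at this output position is [-5 5 1 / 7 4 6 / 5 4 2]. Elementwise product with the kernel and sum: -5·1 + 5·-2 + 7·1 + 4·-1 + 5·2 + 4·1 + 2·1.

4 3
12 29
13 -6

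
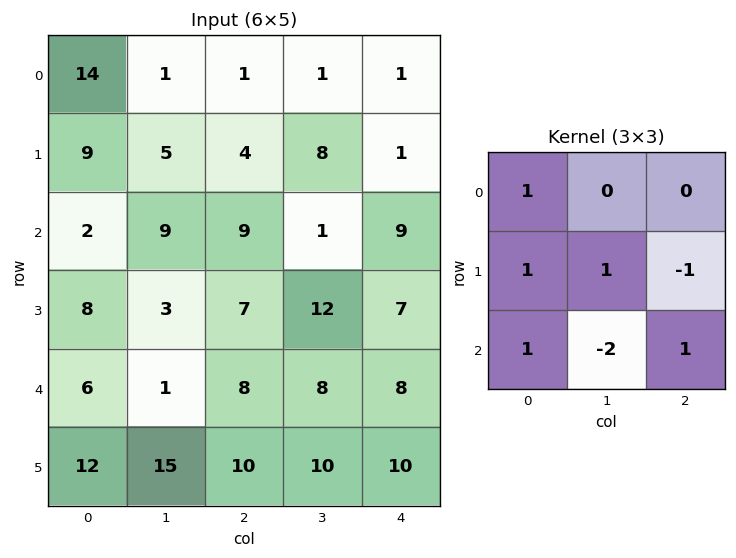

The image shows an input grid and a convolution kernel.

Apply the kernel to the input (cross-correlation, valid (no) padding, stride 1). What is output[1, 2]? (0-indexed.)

The receptive field on the input at this output position is [4 8 1 / 9 1 9 / 7 12 7]. Elementwise product with the kernel and sum: 4·1 + 9·1 + 1·1 + 9·-1 + 7·1 + 12·-2 + 7·1.

-5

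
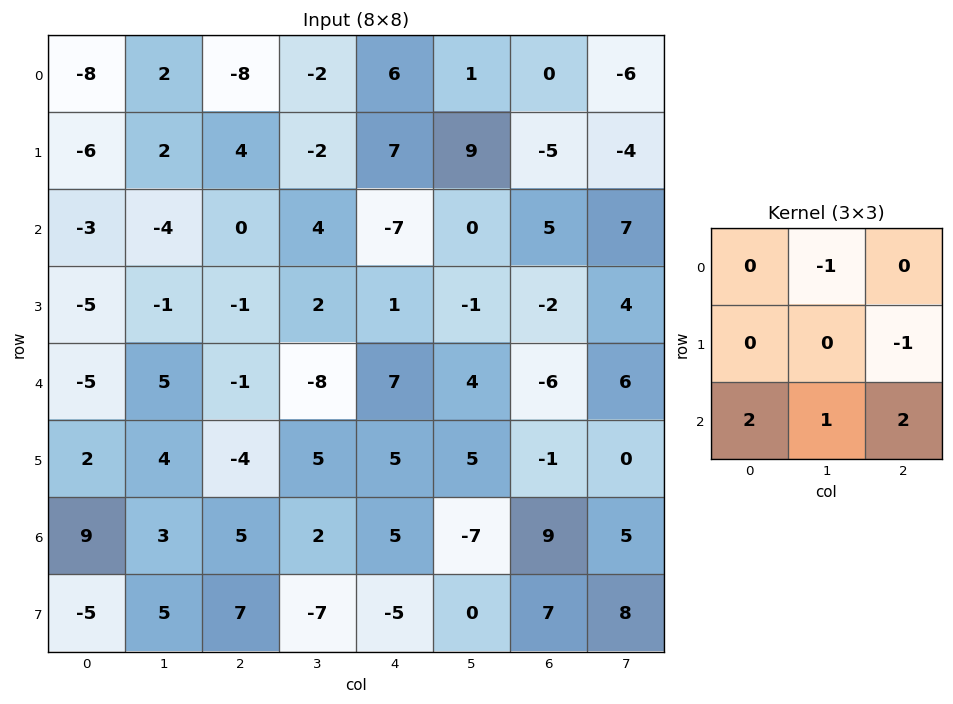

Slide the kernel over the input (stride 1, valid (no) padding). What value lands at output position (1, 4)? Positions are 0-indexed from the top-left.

-17

The receptive field on the input at this output position is [7 9 -5 / -7 0 5 / 1 -1 -2]. Elementwise product with the kernel and sum: 9·-1 + 5·-1 + 1·2 + -1·1 + -2·2.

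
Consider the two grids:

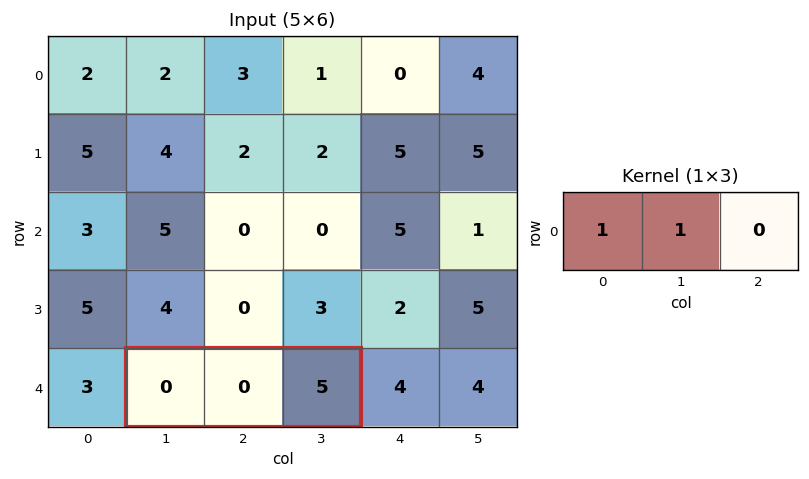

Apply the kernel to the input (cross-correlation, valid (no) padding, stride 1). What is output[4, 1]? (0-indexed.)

0

The receptive field on the input at this output position is [0 0 5]. Elementwise product with the kernel and sum: 0·1 + 0·1.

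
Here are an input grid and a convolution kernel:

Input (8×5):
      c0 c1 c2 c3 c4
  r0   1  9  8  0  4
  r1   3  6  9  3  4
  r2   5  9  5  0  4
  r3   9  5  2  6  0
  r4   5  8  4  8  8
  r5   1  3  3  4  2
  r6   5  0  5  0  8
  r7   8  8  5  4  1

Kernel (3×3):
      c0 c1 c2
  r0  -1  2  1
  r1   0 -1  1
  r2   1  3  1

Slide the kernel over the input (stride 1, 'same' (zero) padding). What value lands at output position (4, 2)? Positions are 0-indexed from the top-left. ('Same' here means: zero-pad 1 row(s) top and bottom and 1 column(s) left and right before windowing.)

The receptive field on the zero-padded input at this output position is [5 2 6 / 8 4 8 / 3 3 4]. Elementwise product with the kernel and sum: 5·-1 + 2·2 + 6·1 + 4·-1 + 8·1 + 3·1 + 3·3 + 4·1.

25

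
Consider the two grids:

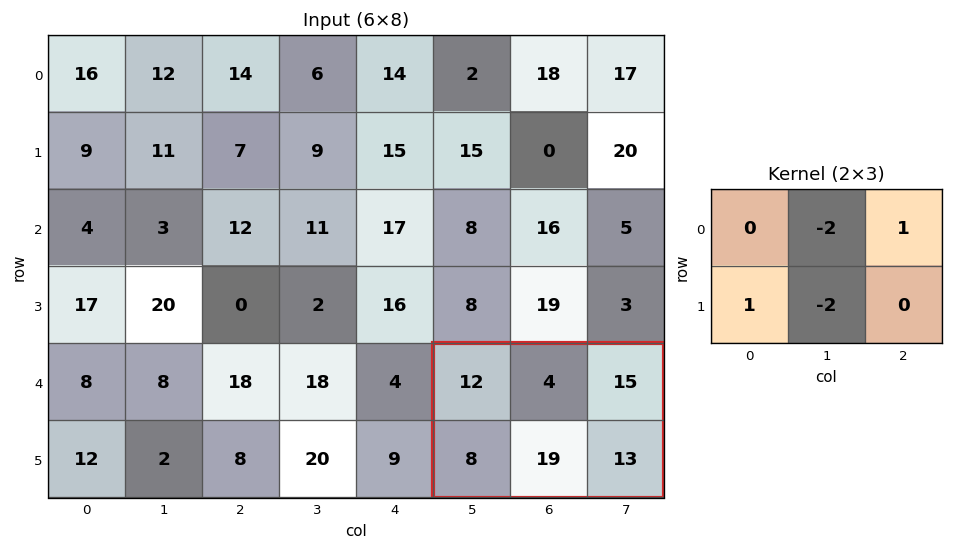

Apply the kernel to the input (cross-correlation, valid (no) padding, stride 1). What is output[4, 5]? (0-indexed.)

The receptive field on the input at this output position is [12 4 15 / 8 19 13]. Elementwise product with the kernel and sum: 4·-2 + 15·1 + 8·1 + 19·-2.

-23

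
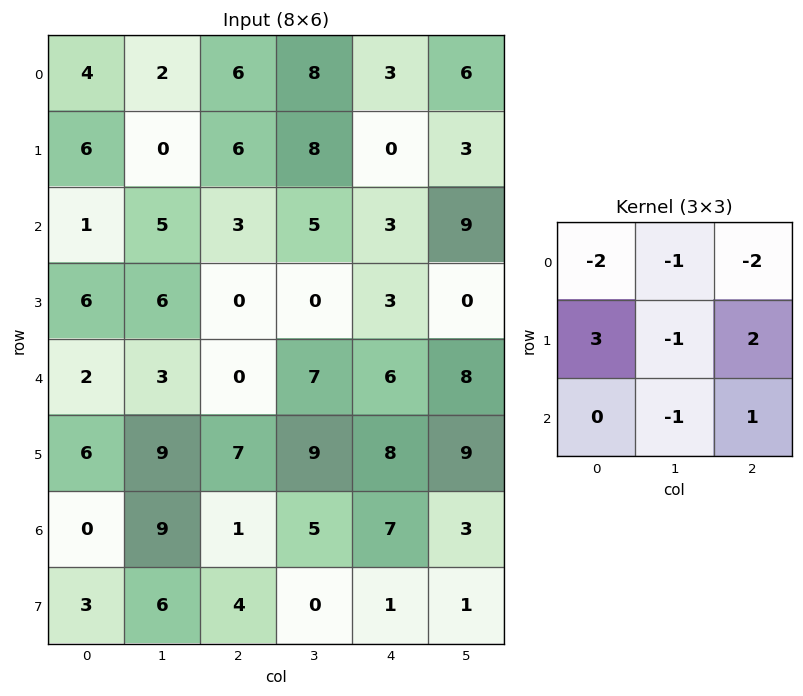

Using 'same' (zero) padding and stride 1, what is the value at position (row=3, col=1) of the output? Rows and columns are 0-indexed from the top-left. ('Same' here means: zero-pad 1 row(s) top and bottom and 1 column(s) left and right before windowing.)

The receptive field on the zero-padded input at this output position is [1 5 3 / 6 6 0 / 2 3 0]. Elementwise product with the kernel and sum: 1·-2 + 5·-1 + 3·-2 + 6·3 + 6·-1 + 0·2 + 3·-1 + 0·1.

-4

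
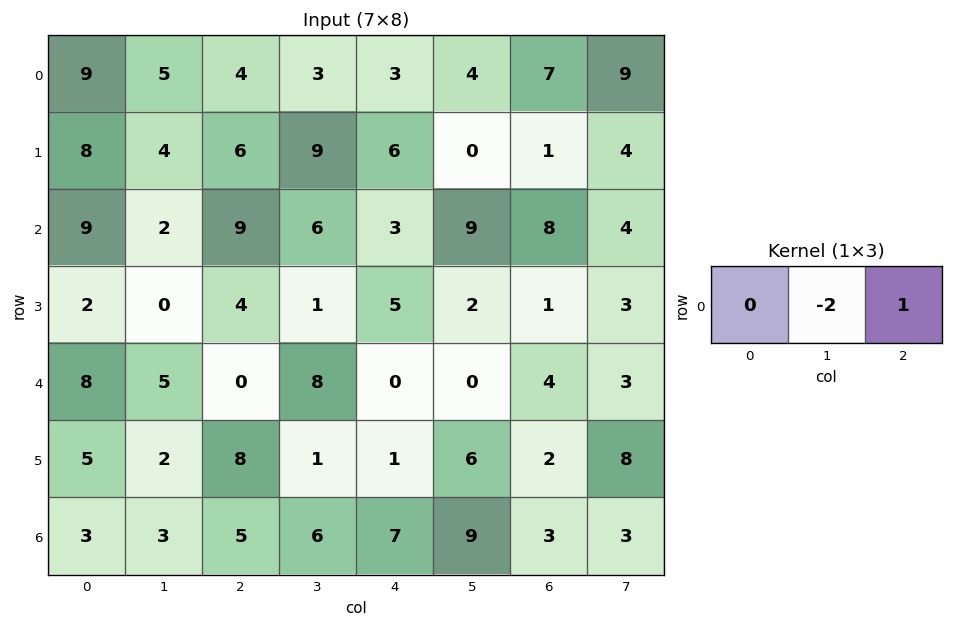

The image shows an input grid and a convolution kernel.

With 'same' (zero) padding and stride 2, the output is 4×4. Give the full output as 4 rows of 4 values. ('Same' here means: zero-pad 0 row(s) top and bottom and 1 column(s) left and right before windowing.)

Output[0,0]: The receptive field on the zero-padded input at this output position is [0 9 5]. Elementwise product with the kernel and sum: 9·-2 + 5·1.
Output[0,1]: The receptive field on the zero-padded input at this output position is [5 4 3]. Elementwise product with the kernel and sum: 4·-2 + 3·1.

-13 -5 -2 -5
-16 -12 3 -12
-11 8 0 -5
-3 -4 -5 -3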